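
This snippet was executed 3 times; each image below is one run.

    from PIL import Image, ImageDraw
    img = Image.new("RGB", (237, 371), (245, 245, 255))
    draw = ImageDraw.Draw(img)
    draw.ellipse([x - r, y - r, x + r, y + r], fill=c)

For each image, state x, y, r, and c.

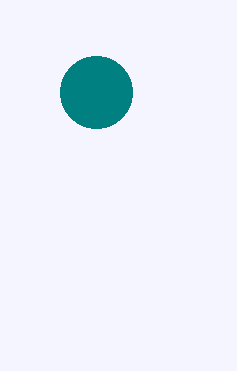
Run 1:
x = 96, y = 92, r = 36, c = 'teal'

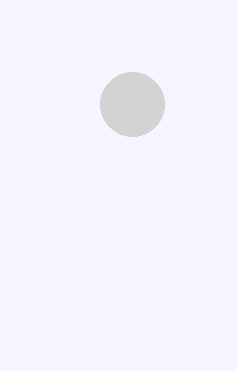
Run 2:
x = 132
y = 104
r = 32
c = 'lightgray'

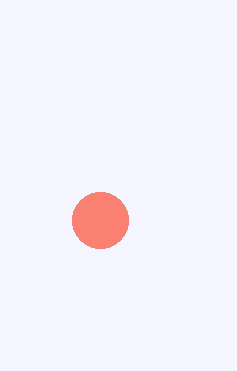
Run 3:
x = 100
y = 220
r = 28
c = 'salmon'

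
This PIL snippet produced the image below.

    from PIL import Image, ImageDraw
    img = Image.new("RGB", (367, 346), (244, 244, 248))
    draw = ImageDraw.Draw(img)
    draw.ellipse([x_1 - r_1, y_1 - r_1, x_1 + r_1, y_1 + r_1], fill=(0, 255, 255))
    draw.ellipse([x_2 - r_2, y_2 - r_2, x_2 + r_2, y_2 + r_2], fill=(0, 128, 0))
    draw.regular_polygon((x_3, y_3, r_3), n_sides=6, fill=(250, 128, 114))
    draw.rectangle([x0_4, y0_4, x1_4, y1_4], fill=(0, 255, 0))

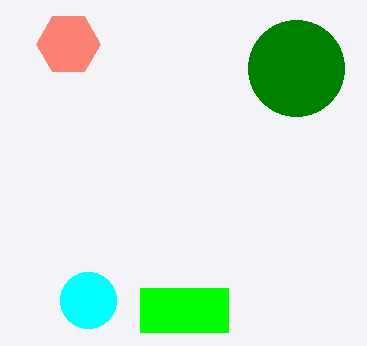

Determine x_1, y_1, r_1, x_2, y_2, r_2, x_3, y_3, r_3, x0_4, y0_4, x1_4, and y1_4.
x_1 = 88
y_1 = 300
r_1 = 28
x_2 = 296
y_2 = 68
r_2 = 48
x_3 = 68
y_3 = 44
r_3 = 32
x0_4 = 140
y0_4 = 288
x1_4 = 228
y1_4 = 332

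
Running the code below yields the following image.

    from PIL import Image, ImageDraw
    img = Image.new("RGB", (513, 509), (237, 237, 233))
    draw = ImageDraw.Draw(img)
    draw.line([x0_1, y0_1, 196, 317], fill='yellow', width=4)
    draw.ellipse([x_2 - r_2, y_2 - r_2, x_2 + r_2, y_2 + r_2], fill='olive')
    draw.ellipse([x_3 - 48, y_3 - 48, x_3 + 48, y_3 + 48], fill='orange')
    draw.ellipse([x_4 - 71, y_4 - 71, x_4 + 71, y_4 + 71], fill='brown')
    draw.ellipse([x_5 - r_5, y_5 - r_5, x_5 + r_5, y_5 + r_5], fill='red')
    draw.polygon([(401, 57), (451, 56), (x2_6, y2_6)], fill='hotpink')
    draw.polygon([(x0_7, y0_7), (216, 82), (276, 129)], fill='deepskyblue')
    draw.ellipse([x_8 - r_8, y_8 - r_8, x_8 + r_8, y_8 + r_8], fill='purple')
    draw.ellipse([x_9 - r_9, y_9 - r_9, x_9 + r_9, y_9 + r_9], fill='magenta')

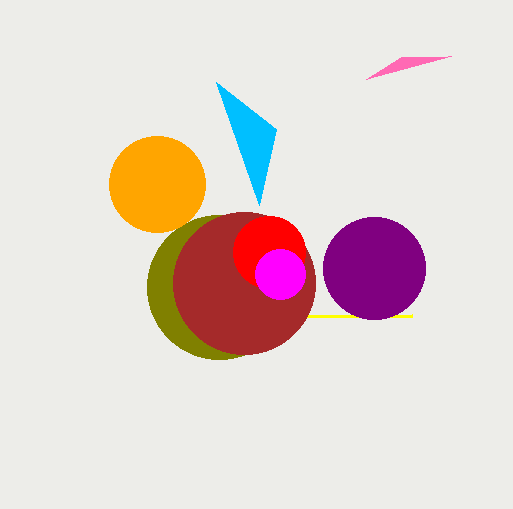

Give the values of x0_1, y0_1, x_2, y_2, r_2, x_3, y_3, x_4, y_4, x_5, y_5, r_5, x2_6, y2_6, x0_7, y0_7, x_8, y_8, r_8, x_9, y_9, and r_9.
x0_1 = 412, y0_1 = 316, x_2 = 219, y_2 = 287, r_2 = 72, x_3 = 157, y_3 = 184, x_4 = 244, y_4 = 283, x_5 = 269, y_5 = 252, r_5 = 36, x2_6 = 366, y2_6 = 79, x0_7 = 259, y0_7 = 205, x_8 = 374, y_8 = 268, r_8 = 51, x_9 = 280, y_9 = 274, r_9 = 25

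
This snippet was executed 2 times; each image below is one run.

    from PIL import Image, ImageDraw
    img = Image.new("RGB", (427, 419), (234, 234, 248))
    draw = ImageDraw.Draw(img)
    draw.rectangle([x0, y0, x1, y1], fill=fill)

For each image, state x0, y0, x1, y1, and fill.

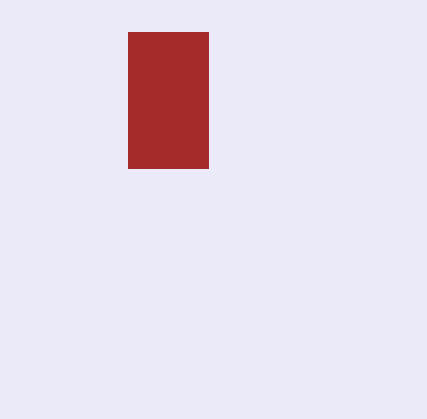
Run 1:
x0 = 128; y0 = 32; x1 = 208; y1 = 168; fill = 'brown'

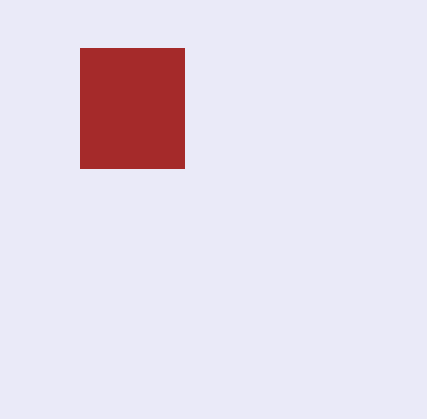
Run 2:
x0 = 80
y0 = 48
x1 = 184
y1 = 168
fill = 'brown'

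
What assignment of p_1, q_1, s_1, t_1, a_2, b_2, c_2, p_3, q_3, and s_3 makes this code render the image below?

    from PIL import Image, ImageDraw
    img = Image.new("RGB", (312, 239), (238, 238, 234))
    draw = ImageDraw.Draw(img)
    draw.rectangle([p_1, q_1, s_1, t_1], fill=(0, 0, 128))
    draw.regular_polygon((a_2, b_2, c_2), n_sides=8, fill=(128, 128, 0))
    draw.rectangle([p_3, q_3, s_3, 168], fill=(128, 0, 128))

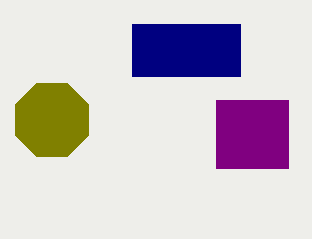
p_1 = 132
q_1 = 24
s_1 = 240
t_1 = 76
a_2 = 52
b_2 = 120
c_2 = 40
p_3 = 216
q_3 = 100
s_3 = 288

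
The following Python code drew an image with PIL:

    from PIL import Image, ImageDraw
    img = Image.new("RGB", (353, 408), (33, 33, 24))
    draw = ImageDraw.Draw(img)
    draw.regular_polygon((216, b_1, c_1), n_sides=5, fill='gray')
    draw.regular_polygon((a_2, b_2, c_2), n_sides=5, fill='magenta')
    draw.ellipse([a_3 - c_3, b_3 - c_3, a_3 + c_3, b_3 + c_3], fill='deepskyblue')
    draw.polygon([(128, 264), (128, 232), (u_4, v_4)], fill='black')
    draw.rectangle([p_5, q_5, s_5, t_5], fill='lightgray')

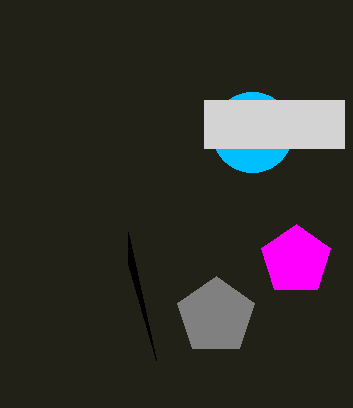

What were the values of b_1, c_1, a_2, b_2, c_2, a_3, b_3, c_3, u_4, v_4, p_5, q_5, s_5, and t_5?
b_1 = 316, c_1 = 40, a_2 = 296, b_2 = 260, c_2 = 36, a_3 = 252, b_3 = 132, c_3 = 40, u_4 = 156, v_4 = 360, p_5 = 204, q_5 = 100, s_5 = 344, t_5 = 148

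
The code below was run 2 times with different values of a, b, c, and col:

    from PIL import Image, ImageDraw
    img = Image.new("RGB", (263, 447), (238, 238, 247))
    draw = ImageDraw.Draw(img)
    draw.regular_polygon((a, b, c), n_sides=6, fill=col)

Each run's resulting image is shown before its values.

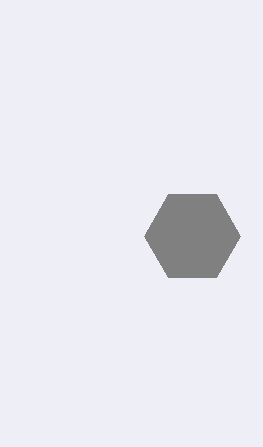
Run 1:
a = 192
b = 236
c = 48
col = 'gray'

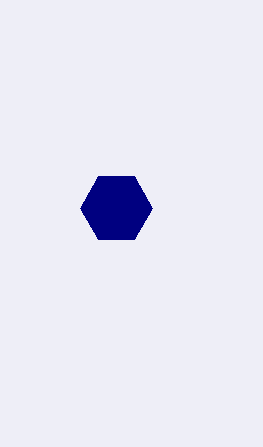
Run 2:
a = 116, b = 208, c = 36, col = 'navy'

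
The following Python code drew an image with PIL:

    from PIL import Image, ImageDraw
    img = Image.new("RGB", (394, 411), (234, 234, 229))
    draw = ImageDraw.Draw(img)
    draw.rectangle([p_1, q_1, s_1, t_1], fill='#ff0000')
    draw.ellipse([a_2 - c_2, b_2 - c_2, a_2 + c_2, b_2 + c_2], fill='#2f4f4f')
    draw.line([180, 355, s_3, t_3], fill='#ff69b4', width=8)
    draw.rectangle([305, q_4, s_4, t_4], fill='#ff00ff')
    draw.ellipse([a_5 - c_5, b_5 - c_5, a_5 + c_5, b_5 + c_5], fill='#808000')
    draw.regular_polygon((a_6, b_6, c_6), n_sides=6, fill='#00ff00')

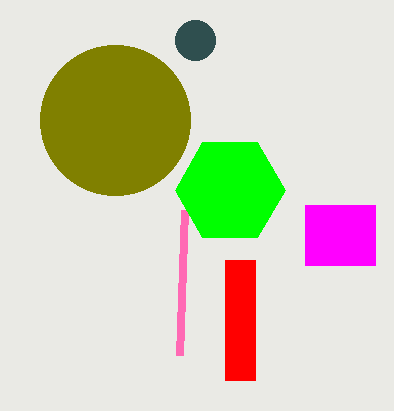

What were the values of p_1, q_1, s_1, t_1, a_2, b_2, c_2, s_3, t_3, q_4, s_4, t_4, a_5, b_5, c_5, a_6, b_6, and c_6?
p_1 = 225, q_1 = 260, s_1 = 255, t_1 = 380, a_2 = 195, b_2 = 40, c_2 = 20, s_3 = 185, t_3 = 210, q_4 = 205, s_4 = 375, t_4 = 265, a_5 = 115, b_5 = 120, c_5 = 75, a_6 = 230, b_6 = 190, c_6 = 55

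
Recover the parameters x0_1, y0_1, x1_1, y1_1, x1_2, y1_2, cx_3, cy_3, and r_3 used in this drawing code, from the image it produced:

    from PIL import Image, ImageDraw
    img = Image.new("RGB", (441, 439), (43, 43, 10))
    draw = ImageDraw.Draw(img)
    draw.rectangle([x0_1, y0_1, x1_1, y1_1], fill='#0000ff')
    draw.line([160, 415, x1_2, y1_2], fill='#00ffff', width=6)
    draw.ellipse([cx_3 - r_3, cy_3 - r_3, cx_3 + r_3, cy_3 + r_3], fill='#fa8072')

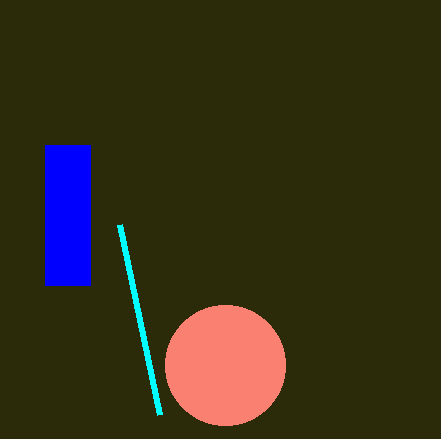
x0_1 = 45, y0_1 = 145, x1_1 = 90, y1_1 = 285, x1_2 = 120, y1_2 = 225, cx_3 = 225, cy_3 = 365, r_3 = 60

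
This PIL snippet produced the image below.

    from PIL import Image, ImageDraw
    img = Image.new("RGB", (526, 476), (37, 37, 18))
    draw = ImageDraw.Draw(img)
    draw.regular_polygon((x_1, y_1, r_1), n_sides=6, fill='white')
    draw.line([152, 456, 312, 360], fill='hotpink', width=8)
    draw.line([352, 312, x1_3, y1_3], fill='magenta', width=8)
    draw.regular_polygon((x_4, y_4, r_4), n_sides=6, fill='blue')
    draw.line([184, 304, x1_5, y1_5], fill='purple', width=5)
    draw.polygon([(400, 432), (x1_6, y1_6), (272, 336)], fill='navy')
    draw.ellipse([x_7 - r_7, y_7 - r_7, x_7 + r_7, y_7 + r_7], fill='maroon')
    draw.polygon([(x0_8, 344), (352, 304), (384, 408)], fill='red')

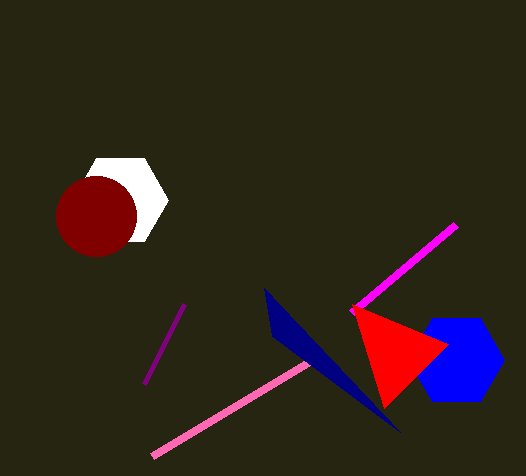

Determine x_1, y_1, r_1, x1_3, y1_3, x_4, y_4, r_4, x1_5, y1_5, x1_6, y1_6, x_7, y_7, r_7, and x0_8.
x_1 = 120
y_1 = 200
r_1 = 48
x1_3 = 456
y1_3 = 224
x_4 = 456
y_4 = 360
r_4 = 48
x1_5 = 144
y1_5 = 384
x1_6 = 264
y1_6 = 288
x_7 = 96
y_7 = 216
r_7 = 40
x0_8 = 448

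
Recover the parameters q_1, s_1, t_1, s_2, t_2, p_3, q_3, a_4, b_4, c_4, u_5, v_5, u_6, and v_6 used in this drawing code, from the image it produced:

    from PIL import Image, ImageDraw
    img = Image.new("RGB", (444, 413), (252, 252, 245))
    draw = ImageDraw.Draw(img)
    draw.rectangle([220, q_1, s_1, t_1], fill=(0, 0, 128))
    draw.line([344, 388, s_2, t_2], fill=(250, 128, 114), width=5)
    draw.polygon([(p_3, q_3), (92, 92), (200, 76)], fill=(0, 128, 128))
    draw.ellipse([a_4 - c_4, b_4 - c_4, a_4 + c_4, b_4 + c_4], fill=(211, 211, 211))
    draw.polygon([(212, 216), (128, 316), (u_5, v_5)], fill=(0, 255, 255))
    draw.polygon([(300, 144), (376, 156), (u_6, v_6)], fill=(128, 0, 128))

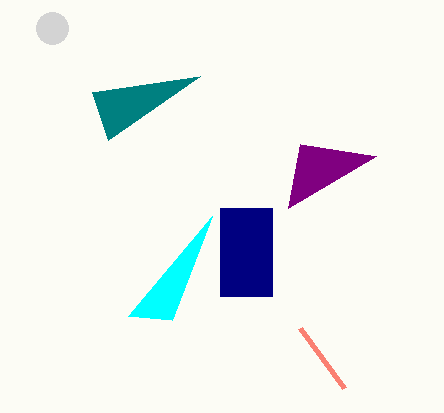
q_1 = 208; s_1 = 272; t_1 = 296; s_2 = 300; t_2 = 328; p_3 = 108; q_3 = 140; a_4 = 52; b_4 = 28; c_4 = 16; u_5 = 172; v_5 = 320; u_6 = 288; v_6 = 208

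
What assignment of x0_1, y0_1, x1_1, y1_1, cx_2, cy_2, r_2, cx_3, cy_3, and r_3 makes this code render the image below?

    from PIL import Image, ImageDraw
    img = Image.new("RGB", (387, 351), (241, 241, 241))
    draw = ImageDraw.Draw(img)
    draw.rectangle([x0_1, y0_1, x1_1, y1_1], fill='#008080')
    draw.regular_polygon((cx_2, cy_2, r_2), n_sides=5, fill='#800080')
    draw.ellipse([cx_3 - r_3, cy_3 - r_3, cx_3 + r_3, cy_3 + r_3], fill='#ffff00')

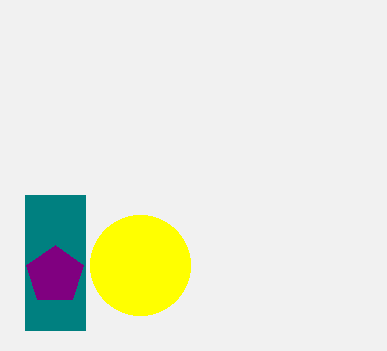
x0_1 = 25, y0_1 = 195, x1_1 = 85, y1_1 = 330, cx_2 = 55, cy_2 = 275, r_2 = 30, cx_3 = 140, cy_3 = 265, r_3 = 50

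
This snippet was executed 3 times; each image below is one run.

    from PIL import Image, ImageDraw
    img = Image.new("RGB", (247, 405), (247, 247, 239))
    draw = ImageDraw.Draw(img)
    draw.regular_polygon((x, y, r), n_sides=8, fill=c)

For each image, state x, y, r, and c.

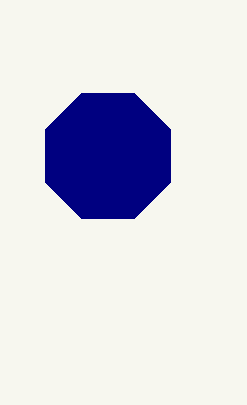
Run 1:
x = 108; y = 156; r = 68; c = 'navy'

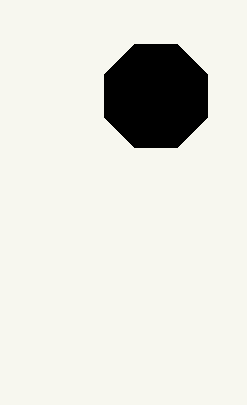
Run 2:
x = 156
y = 96
r = 56
c = 'black'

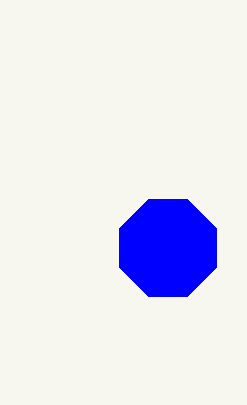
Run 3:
x = 168
y = 248
r = 52
c = 'blue'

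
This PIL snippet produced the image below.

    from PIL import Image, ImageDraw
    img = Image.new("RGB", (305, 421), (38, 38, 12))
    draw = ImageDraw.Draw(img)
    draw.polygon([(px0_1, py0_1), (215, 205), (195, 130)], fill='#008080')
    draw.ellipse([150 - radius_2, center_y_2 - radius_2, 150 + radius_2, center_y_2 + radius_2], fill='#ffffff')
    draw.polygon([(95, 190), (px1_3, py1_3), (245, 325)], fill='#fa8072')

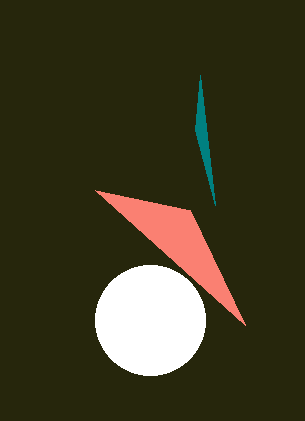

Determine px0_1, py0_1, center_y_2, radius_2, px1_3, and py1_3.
px0_1 = 200
py0_1 = 75
center_y_2 = 320
radius_2 = 55
px1_3 = 190
py1_3 = 210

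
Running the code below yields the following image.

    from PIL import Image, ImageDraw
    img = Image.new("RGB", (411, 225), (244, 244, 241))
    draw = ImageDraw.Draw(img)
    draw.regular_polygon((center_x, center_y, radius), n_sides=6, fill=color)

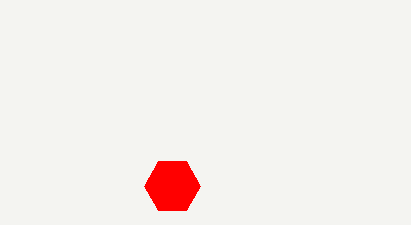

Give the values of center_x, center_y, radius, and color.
center_x = 172; center_y = 186; radius = 28; color = 'red'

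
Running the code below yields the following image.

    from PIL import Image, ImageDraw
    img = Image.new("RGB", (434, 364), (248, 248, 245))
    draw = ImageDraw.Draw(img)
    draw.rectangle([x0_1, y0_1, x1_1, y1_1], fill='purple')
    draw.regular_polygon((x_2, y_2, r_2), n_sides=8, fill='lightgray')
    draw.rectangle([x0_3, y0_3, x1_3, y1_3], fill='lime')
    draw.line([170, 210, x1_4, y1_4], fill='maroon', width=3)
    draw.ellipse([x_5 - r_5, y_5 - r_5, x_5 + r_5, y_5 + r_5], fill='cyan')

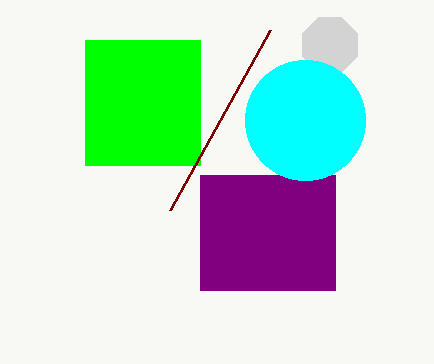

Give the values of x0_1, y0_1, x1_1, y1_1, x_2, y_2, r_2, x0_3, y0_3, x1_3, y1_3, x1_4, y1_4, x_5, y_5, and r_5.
x0_1 = 200, y0_1 = 175, x1_1 = 335, y1_1 = 290, x_2 = 330, y_2 = 45, r_2 = 30, x0_3 = 85, y0_3 = 40, x1_3 = 200, y1_3 = 165, x1_4 = 270, y1_4 = 30, x_5 = 305, y_5 = 120, r_5 = 60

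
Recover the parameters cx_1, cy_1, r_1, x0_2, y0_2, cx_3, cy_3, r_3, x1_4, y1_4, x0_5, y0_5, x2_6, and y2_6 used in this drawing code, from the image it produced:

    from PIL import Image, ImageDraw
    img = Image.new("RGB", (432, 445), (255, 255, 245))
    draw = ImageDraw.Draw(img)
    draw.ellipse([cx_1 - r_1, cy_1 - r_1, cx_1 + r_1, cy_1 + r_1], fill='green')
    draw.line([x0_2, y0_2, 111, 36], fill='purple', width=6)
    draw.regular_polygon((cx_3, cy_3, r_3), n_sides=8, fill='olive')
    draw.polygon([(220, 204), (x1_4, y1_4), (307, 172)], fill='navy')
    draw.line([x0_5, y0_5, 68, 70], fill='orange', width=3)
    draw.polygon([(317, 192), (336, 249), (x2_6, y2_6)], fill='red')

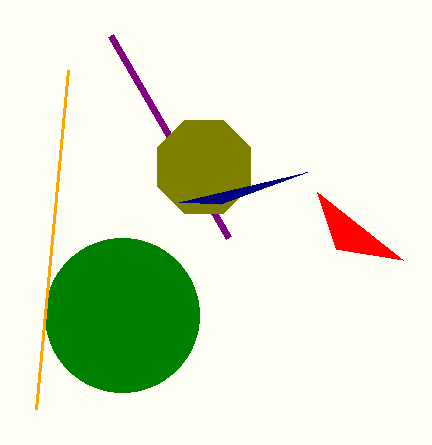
cx_1 = 122; cy_1 = 315; r_1 = 77; x0_2 = 229; y0_2 = 238; cx_3 = 204; cy_3 = 167; r_3 = 50; x1_4 = 179; y1_4 = 202; x0_5 = 36; y0_5 = 409; x2_6 = 403; y2_6 = 260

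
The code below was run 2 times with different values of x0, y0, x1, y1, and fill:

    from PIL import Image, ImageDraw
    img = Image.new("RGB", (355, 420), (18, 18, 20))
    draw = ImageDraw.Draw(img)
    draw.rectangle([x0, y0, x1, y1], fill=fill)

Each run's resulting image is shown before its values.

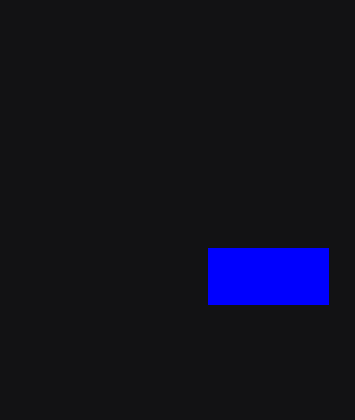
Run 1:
x0 = 208
y0 = 248
x1 = 328
y1 = 304
fill = 'blue'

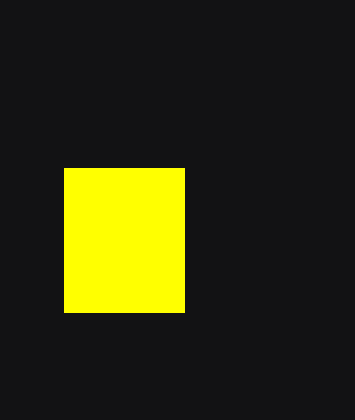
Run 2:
x0 = 64
y0 = 168
x1 = 184
y1 = 312
fill = 'yellow'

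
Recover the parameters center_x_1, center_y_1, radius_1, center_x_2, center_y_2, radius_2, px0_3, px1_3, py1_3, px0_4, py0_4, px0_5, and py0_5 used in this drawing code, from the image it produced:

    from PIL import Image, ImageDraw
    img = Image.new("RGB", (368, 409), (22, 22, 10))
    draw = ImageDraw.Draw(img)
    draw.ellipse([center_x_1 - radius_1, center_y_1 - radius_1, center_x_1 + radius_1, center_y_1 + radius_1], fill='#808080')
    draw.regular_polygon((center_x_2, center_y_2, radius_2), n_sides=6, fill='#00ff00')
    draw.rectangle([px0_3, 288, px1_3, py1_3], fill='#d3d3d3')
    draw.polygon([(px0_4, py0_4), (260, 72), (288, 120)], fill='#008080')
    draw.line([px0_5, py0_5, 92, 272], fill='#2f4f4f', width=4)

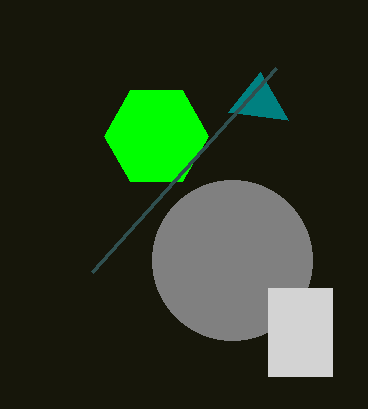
center_x_1 = 232, center_y_1 = 260, radius_1 = 80, center_x_2 = 156, center_y_2 = 136, radius_2 = 52, px0_3 = 268, px1_3 = 332, py1_3 = 376, px0_4 = 228, py0_4 = 112, px0_5 = 276, py0_5 = 68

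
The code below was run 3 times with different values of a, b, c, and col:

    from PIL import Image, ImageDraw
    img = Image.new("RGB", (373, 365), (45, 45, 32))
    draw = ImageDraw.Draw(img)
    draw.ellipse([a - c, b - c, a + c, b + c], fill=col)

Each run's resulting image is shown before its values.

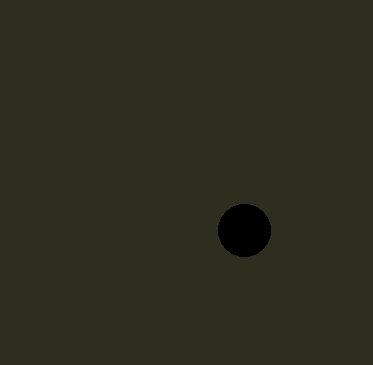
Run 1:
a = 244
b = 230
c = 26
col = 'black'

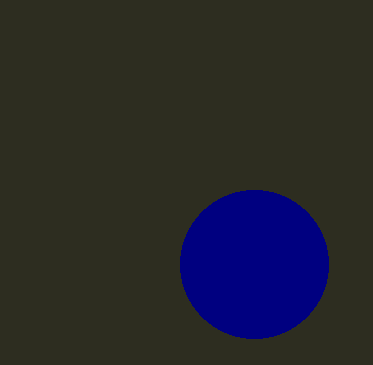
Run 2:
a = 254, b = 264, c = 74, col = 'navy'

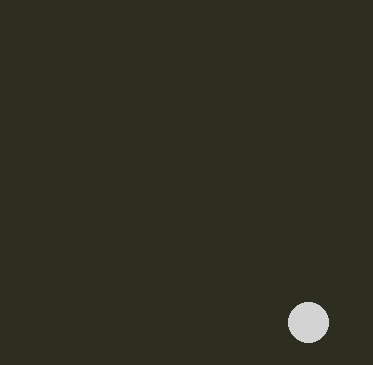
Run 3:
a = 308
b = 322
c = 20
col = 'lightgray'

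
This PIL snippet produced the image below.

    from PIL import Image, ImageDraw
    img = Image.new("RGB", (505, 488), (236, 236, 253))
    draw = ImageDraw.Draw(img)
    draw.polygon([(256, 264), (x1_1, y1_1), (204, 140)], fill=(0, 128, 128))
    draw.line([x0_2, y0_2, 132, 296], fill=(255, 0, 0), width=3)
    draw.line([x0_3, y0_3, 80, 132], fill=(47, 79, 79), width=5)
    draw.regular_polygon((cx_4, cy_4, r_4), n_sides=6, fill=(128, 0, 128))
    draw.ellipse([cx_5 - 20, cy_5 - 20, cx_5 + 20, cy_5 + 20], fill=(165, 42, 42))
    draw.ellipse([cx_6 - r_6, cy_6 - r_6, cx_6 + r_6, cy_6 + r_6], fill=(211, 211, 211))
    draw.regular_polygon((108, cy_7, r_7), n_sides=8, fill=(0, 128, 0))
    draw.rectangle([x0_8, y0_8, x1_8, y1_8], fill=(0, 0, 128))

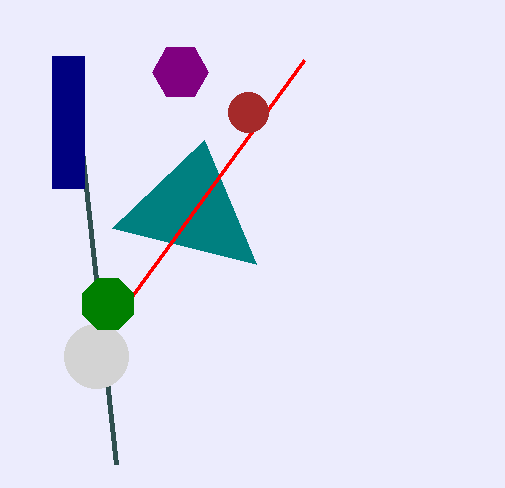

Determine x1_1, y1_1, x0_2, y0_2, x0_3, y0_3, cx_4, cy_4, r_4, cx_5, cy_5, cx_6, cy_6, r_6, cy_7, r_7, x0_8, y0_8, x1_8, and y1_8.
x1_1 = 112, y1_1 = 228, x0_2 = 304, y0_2 = 60, x0_3 = 116, y0_3 = 464, cx_4 = 180, cy_4 = 72, r_4 = 28, cx_5 = 248, cy_5 = 112, cx_6 = 96, cy_6 = 356, r_6 = 32, cy_7 = 304, r_7 = 28, x0_8 = 52, y0_8 = 56, x1_8 = 84, y1_8 = 188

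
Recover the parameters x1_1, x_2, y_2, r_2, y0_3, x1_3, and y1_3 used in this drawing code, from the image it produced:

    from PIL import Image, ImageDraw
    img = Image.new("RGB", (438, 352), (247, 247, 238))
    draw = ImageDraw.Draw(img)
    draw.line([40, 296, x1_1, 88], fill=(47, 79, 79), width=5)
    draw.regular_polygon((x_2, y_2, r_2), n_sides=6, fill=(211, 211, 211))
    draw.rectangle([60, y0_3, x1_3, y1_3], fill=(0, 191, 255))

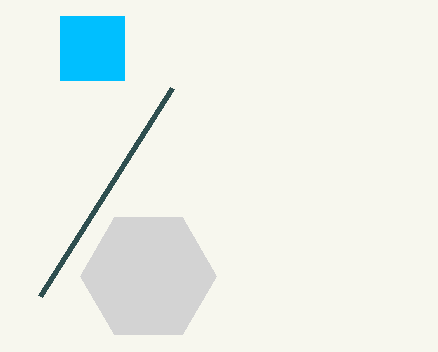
x1_1 = 172; x_2 = 148; y_2 = 276; r_2 = 68; y0_3 = 16; x1_3 = 124; y1_3 = 80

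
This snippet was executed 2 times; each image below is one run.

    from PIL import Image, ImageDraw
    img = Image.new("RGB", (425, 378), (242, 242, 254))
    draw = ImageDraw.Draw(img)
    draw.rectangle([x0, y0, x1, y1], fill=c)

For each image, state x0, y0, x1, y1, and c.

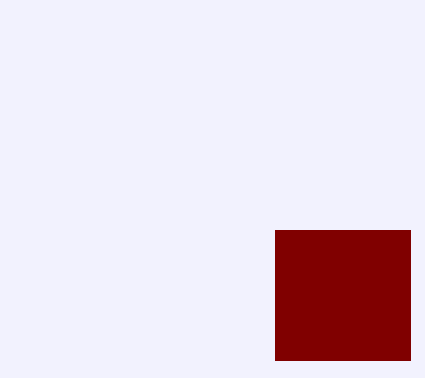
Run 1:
x0 = 275
y0 = 230
x1 = 410
y1 = 360
c = 'maroon'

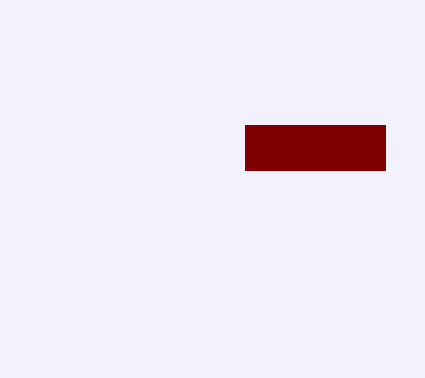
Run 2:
x0 = 245; y0 = 125; x1 = 385; y1 = 170; c = 'maroon'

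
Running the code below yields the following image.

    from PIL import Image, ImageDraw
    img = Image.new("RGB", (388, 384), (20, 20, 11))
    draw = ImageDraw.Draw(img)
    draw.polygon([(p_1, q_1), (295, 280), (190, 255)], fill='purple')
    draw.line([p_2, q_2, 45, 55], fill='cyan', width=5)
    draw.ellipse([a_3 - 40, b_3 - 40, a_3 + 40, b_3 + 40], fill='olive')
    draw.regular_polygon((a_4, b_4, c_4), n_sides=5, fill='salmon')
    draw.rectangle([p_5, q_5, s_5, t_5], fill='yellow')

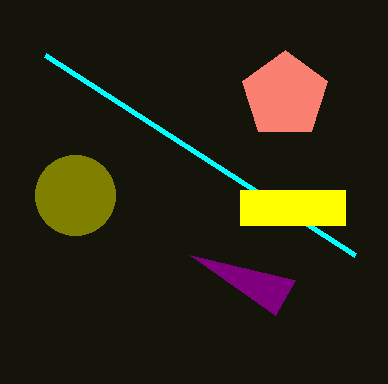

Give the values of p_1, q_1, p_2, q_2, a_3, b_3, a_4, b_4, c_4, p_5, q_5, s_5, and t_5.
p_1 = 275; q_1 = 315; p_2 = 355; q_2 = 255; a_3 = 75; b_3 = 195; a_4 = 285; b_4 = 95; c_4 = 45; p_5 = 240; q_5 = 190; s_5 = 345; t_5 = 225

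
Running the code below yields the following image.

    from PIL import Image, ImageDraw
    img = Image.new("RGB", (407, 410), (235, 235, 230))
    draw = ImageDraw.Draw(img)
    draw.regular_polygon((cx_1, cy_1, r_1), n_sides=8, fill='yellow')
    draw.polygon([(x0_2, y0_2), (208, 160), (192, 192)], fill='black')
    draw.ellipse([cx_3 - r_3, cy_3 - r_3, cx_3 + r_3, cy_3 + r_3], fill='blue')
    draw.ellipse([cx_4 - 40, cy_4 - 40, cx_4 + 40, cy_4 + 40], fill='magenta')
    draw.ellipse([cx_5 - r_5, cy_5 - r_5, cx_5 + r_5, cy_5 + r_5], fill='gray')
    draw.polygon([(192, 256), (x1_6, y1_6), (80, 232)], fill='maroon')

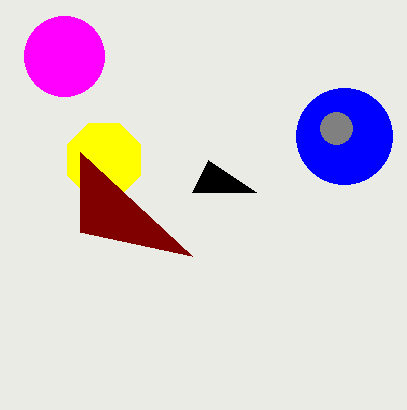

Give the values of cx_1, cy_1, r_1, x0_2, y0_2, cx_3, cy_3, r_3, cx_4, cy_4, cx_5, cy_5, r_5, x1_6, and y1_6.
cx_1 = 104, cy_1 = 160, r_1 = 40, x0_2 = 256, y0_2 = 192, cx_3 = 344, cy_3 = 136, r_3 = 48, cx_4 = 64, cy_4 = 56, cx_5 = 336, cy_5 = 128, r_5 = 16, x1_6 = 80, y1_6 = 152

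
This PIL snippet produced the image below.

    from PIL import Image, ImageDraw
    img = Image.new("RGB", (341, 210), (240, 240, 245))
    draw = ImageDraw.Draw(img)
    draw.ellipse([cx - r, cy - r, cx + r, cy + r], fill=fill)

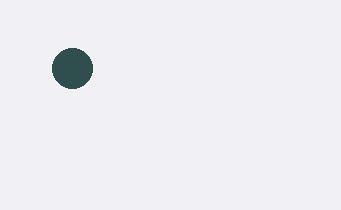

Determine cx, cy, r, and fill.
cx = 72
cy = 68
r = 20
fill = 'darkslategray'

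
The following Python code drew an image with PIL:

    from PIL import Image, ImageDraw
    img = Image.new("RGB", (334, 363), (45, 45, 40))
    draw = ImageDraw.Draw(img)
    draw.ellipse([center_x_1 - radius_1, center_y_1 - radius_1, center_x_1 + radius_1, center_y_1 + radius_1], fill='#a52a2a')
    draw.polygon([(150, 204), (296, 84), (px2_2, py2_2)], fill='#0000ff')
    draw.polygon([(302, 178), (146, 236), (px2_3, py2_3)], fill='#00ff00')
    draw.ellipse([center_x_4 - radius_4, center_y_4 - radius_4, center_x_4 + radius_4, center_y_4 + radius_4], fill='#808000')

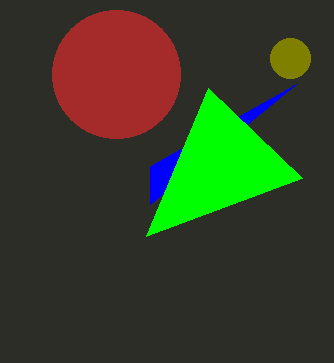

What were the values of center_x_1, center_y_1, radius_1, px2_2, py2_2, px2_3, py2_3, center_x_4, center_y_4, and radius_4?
center_x_1 = 116
center_y_1 = 74
radius_1 = 64
px2_2 = 150
py2_2 = 166
px2_3 = 208
py2_3 = 88
center_x_4 = 290
center_y_4 = 58
radius_4 = 20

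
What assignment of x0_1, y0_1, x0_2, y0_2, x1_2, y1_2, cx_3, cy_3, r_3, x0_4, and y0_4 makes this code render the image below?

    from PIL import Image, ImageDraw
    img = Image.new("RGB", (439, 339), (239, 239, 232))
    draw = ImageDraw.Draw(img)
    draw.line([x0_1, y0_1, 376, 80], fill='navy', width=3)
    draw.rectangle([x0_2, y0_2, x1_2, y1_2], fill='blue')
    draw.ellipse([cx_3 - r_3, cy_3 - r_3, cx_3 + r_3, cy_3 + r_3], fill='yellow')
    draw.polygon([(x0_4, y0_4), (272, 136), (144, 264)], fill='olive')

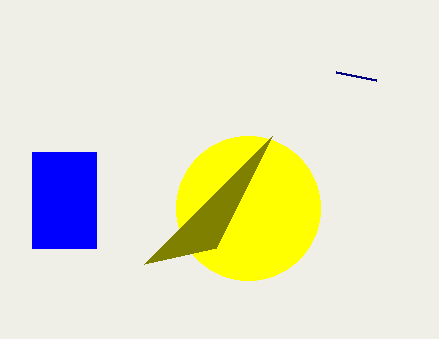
x0_1 = 336, y0_1 = 72, x0_2 = 32, y0_2 = 152, x1_2 = 96, y1_2 = 248, cx_3 = 248, cy_3 = 208, r_3 = 72, x0_4 = 216, y0_4 = 248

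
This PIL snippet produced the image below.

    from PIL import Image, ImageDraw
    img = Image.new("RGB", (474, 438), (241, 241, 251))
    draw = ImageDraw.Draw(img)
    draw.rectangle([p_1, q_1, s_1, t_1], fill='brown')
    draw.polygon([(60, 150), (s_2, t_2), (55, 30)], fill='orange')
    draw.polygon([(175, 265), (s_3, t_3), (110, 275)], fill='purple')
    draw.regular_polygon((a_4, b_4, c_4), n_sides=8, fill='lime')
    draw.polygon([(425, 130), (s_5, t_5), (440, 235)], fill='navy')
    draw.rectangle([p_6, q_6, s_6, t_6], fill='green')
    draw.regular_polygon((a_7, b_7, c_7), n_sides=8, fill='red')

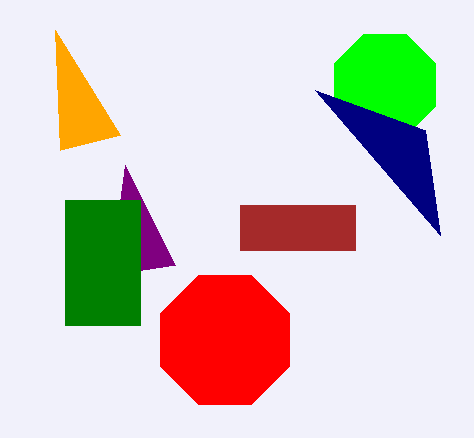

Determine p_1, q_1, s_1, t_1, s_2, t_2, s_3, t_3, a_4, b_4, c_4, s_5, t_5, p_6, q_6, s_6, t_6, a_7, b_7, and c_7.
p_1 = 240; q_1 = 205; s_1 = 355; t_1 = 250; s_2 = 120; t_2 = 135; s_3 = 125; t_3 = 165; a_4 = 385; b_4 = 85; c_4 = 55; s_5 = 315; t_5 = 90; p_6 = 65; q_6 = 200; s_6 = 140; t_6 = 325; a_7 = 225; b_7 = 340; c_7 = 70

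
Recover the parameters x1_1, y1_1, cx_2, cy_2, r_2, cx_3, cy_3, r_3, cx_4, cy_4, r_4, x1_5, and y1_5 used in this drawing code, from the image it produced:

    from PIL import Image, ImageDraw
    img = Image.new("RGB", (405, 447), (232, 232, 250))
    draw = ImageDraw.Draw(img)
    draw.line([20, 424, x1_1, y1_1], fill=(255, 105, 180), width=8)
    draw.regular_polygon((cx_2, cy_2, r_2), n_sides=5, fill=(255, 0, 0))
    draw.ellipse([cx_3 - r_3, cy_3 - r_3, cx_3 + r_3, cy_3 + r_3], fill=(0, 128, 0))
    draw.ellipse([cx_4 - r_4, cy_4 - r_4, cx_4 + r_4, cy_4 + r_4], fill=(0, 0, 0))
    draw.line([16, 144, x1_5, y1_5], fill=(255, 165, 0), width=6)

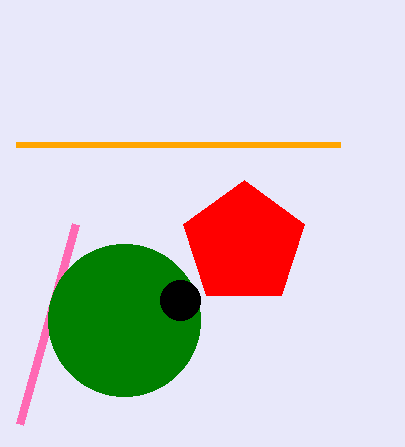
x1_1 = 76; y1_1 = 224; cx_2 = 244; cy_2 = 244; r_2 = 64; cx_3 = 124; cy_3 = 320; r_3 = 76; cx_4 = 180; cy_4 = 300; r_4 = 20; x1_5 = 340; y1_5 = 144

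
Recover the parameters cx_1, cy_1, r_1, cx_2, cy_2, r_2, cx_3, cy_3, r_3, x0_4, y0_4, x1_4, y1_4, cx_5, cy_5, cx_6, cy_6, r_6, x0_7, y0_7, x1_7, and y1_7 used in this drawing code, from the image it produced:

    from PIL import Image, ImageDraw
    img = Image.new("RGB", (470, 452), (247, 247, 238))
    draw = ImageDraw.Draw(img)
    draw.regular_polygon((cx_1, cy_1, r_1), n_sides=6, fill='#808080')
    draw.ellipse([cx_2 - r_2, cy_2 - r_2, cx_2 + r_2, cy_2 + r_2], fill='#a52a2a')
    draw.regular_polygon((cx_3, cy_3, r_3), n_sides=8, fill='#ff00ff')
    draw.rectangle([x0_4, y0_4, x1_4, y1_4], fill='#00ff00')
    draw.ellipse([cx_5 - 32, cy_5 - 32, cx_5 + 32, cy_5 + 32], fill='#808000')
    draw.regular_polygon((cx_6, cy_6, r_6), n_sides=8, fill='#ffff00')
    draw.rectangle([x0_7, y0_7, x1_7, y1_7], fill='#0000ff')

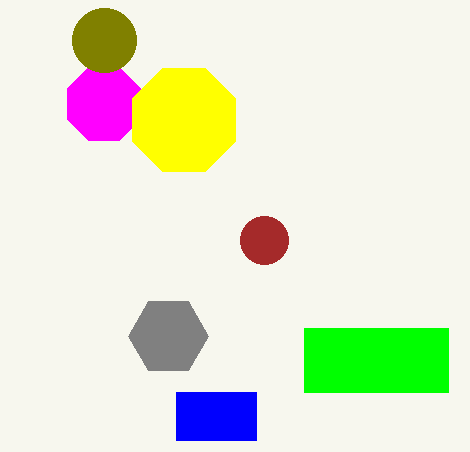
cx_1 = 168, cy_1 = 336, r_1 = 40, cx_2 = 264, cy_2 = 240, r_2 = 24, cx_3 = 104, cy_3 = 104, r_3 = 40, x0_4 = 304, y0_4 = 328, x1_4 = 448, y1_4 = 392, cx_5 = 104, cy_5 = 40, cx_6 = 184, cy_6 = 120, r_6 = 56, x0_7 = 176, y0_7 = 392, x1_7 = 256, y1_7 = 440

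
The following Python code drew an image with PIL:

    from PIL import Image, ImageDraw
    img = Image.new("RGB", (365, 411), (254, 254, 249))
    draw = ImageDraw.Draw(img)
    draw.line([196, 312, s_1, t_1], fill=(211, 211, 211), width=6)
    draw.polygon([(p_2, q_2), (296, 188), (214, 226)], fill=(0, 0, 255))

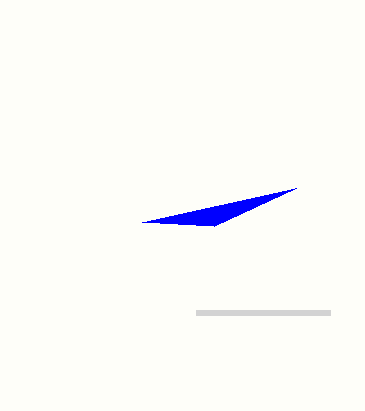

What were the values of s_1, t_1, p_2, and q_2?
s_1 = 330; t_1 = 312; p_2 = 142; q_2 = 222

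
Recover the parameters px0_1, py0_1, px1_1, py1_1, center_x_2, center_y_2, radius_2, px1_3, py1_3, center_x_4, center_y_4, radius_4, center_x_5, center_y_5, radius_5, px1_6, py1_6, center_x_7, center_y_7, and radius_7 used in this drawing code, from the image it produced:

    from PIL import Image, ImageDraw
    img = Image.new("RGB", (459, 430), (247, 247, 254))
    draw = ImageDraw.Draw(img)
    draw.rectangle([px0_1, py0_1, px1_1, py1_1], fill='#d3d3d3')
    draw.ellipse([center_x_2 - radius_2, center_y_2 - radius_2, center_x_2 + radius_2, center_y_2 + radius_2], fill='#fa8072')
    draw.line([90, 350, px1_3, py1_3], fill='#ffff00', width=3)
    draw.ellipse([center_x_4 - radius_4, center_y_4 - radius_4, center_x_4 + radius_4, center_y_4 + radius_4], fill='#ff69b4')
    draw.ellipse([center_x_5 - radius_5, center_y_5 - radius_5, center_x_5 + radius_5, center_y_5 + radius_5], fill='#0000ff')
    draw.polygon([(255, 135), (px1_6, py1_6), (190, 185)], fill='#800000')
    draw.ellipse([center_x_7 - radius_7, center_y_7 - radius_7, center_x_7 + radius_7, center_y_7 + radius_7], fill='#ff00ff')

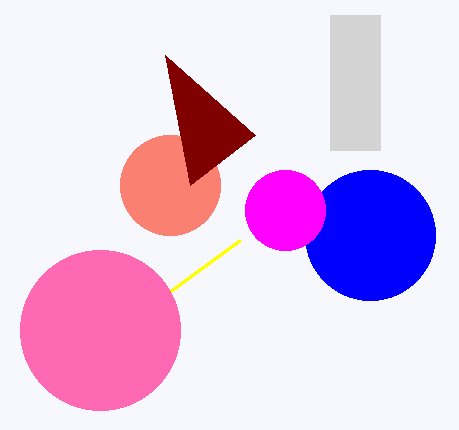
px0_1 = 330, py0_1 = 15, px1_1 = 380, py1_1 = 150, center_x_2 = 170, center_y_2 = 185, radius_2 = 50, px1_3 = 240, py1_3 = 240, center_x_4 = 100, center_y_4 = 330, radius_4 = 80, center_x_5 = 370, center_y_5 = 235, radius_5 = 65, px1_6 = 165, py1_6 = 55, center_x_7 = 285, center_y_7 = 210, radius_7 = 40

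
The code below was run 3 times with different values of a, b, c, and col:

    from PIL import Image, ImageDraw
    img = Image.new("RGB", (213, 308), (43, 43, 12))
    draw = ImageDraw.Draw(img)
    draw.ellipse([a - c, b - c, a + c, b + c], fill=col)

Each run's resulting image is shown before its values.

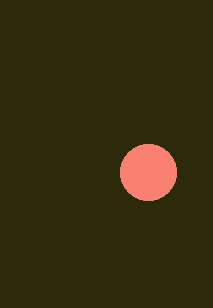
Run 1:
a = 148
b = 172
c = 28
col = 'salmon'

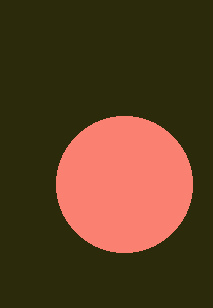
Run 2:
a = 124, b = 184, c = 68, col = 'salmon'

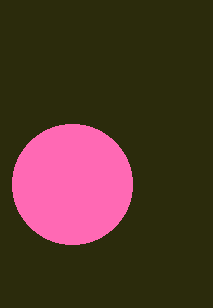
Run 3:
a = 72; b = 184; c = 60; col = 'hotpink'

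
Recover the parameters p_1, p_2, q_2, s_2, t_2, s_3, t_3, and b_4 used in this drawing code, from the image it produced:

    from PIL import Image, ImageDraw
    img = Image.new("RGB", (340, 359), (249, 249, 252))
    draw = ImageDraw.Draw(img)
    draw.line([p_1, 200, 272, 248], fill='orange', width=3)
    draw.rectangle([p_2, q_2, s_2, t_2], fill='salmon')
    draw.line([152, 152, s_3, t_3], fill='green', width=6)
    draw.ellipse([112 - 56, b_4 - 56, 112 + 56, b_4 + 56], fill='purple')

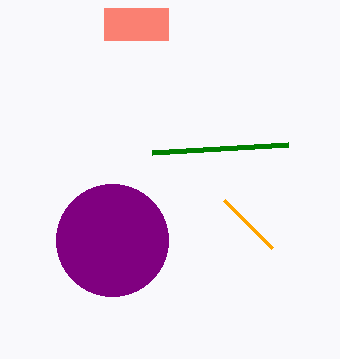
p_1 = 224, p_2 = 104, q_2 = 8, s_2 = 168, t_2 = 40, s_3 = 288, t_3 = 144, b_4 = 240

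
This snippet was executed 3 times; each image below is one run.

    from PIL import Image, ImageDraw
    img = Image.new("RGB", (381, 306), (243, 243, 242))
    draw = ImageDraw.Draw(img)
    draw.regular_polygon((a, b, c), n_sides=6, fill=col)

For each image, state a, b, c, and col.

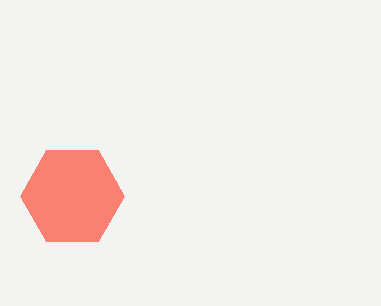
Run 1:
a = 72
b = 196
c = 52
col = 'salmon'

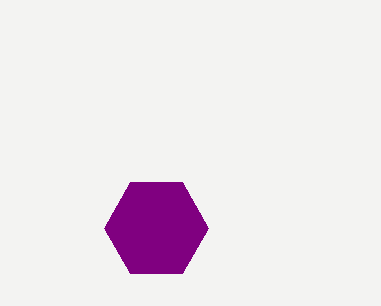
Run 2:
a = 156
b = 228
c = 52
col = 'purple'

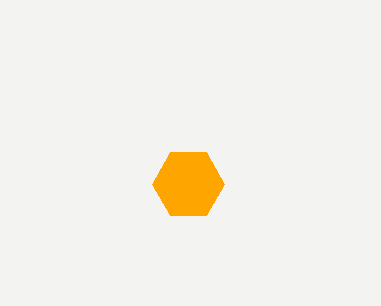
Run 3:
a = 188; b = 184; c = 36; col = 'orange'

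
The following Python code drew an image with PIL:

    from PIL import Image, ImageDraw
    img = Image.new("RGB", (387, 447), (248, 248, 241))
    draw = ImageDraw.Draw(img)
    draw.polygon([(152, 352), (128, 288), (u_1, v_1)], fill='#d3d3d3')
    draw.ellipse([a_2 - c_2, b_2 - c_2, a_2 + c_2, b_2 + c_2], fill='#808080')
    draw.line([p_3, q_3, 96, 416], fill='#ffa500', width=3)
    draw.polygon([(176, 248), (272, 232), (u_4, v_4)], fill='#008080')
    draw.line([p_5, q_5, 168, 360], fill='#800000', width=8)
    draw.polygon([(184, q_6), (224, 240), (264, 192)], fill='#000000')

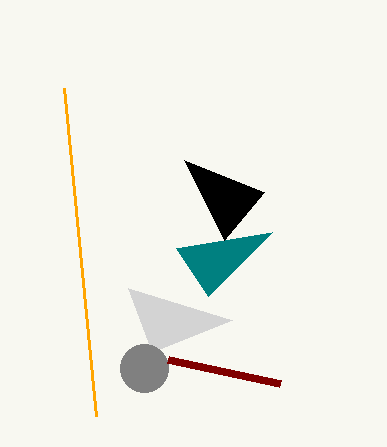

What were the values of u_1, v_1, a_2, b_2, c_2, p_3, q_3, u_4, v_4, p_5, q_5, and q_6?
u_1 = 232; v_1 = 320; a_2 = 144; b_2 = 368; c_2 = 24; p_3 = 64; q_3 = 88; u_4 = 208; v_4 = 296; p_5 = 280; q_5 = 384; q_6 = 160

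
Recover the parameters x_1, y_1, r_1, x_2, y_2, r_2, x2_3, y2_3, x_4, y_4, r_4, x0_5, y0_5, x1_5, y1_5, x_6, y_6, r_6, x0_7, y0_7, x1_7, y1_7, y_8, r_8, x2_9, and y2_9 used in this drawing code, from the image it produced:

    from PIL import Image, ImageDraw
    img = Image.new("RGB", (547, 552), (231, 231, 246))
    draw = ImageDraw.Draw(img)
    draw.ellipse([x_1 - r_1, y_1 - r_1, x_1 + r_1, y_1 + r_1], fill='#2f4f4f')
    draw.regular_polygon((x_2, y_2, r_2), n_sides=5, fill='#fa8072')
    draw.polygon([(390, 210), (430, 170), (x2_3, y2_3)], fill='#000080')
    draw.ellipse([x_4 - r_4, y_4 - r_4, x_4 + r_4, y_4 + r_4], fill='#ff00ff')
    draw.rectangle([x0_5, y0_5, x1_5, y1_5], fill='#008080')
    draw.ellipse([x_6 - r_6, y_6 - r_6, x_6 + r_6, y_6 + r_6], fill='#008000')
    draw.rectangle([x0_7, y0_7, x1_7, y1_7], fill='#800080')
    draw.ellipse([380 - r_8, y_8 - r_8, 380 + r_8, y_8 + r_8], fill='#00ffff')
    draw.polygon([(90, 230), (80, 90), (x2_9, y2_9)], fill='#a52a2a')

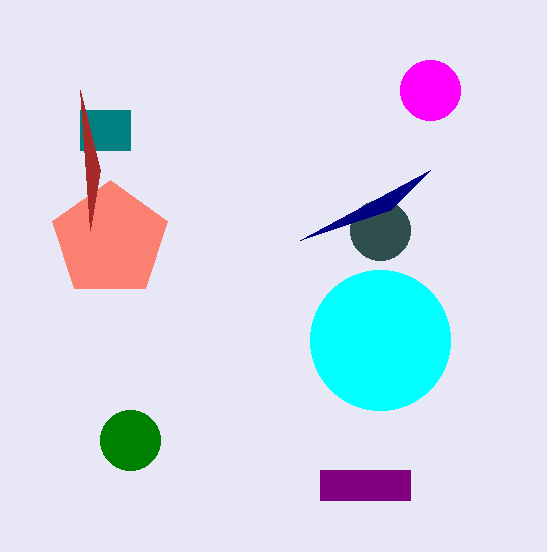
x_1 = 380, y_1 = 230, r_1 = 30, x_2 = 110, y_2 = 240, r_2 = 60, x2_3 = 300, y2_3 = 240, x_4 = 430, y_4 = 90, r_4 = 30, x0_5 = 80, y0_5 = 110, x1_5 = 130, y1_5 = 150, x_6 = 130, y_6 = 440, r_6 = 30, x0_7 = 320, y0_7 = 470, x1_7 = 410, y1_7 = 500, y_8 = 340, r_8 = 70, x2_9 = 100, y2_9 = 170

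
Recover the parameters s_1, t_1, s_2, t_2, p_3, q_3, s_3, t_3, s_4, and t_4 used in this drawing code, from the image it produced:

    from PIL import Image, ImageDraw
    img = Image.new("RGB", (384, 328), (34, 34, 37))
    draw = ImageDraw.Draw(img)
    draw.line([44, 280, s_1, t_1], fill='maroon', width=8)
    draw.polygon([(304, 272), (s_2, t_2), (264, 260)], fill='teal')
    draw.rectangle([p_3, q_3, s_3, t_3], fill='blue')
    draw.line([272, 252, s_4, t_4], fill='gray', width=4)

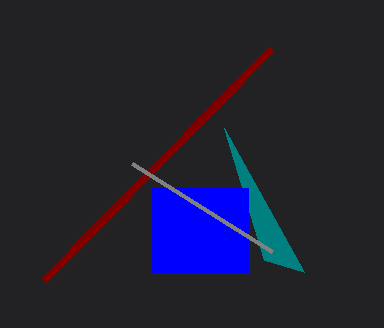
s_1 = 272, t_1 = 48, s_2 = 224, t_2 = 128, p_3 = 152, q_3 = 188, s_3 = 248, t_3 = 272, s_4 = 132, t_4 = 164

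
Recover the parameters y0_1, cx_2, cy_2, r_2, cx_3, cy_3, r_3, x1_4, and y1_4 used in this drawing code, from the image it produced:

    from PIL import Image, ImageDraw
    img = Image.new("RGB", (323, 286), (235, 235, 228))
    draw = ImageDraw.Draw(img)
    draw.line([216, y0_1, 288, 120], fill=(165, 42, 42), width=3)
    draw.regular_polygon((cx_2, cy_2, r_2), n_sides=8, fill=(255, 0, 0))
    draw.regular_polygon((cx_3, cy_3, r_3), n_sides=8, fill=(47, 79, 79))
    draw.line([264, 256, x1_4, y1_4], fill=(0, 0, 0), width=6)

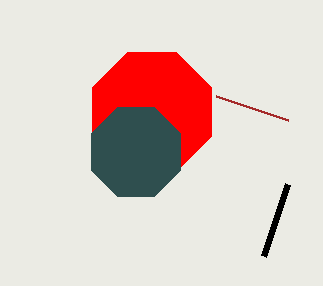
y0_1 = 96; cx_2 = 152; cy_2 = 112; r_2 = 64; cx_3 = 136; cy_3 = 152; r_3 = 48; x1_4 = 288; y1_4 = 184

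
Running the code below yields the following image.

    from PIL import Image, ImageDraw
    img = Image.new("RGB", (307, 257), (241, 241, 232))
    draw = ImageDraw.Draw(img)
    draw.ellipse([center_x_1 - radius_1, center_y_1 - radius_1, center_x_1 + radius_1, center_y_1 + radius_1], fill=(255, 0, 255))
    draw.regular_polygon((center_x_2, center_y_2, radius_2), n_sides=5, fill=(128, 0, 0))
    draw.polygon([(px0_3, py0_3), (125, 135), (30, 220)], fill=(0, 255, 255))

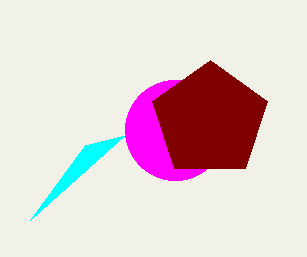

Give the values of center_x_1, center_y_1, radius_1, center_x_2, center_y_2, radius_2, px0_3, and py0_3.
center_x_1 = 175
center_y_1 = 130
radius_1 = 50
center_x_2 = 210
center_y_2 = 120
radius_2 = 60
px0_3 = 85
py0_3 = 145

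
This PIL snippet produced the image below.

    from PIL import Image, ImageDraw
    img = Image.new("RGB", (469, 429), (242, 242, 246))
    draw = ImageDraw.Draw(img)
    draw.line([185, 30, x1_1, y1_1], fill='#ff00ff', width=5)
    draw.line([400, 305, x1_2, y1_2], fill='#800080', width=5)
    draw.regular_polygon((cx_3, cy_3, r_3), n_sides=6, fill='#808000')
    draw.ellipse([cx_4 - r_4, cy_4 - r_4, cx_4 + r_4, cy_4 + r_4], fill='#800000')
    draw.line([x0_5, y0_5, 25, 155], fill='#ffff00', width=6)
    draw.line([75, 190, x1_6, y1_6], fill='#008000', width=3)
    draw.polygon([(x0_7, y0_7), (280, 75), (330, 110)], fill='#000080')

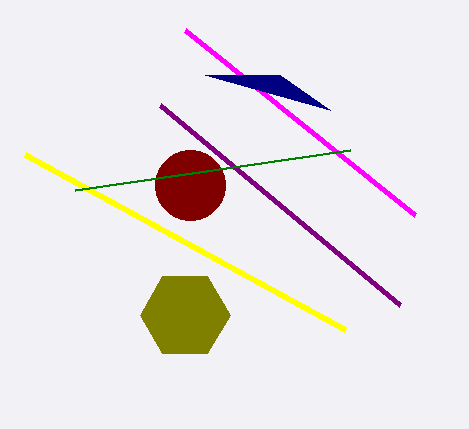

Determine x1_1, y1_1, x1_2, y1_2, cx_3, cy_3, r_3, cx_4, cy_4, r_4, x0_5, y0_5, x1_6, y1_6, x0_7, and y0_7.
x1_1 = 415; y1_1 = 215; x1_2 = 160; y1_2 = 105; cx_3 = 185; cy_3 = 315; r_3 = 45; cx_4 = 190; cy_4 = 185; r_4 = 35; x0_5 = 345; y0_5 = 330; x1_6 = 350; y1_6 = 150; x0_7 = 205; y0_7 = 75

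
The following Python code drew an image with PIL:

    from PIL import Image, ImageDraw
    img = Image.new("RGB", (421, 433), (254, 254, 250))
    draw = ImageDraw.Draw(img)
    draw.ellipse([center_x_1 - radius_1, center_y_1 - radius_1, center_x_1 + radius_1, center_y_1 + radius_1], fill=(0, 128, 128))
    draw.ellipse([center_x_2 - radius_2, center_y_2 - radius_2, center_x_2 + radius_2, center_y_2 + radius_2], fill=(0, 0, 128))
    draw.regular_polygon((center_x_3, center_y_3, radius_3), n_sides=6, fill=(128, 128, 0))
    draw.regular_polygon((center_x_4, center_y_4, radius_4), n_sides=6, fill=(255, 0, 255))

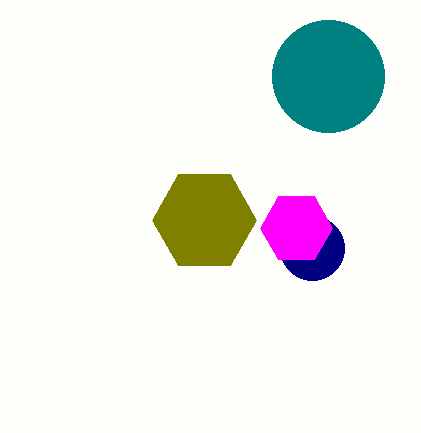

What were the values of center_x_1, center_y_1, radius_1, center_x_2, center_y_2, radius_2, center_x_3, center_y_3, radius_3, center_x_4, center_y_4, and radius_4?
center_x_1 = 328
center_y_1 = 76
radius_1 = 56
center_x_2 = 312
center_y_2 = 248
radius_2 = 32
center_x_3 = 204
center_y_3 = 220
radius_3 = 52
center_x_4 = 296
center_y_4 = 228
radius_4 = 36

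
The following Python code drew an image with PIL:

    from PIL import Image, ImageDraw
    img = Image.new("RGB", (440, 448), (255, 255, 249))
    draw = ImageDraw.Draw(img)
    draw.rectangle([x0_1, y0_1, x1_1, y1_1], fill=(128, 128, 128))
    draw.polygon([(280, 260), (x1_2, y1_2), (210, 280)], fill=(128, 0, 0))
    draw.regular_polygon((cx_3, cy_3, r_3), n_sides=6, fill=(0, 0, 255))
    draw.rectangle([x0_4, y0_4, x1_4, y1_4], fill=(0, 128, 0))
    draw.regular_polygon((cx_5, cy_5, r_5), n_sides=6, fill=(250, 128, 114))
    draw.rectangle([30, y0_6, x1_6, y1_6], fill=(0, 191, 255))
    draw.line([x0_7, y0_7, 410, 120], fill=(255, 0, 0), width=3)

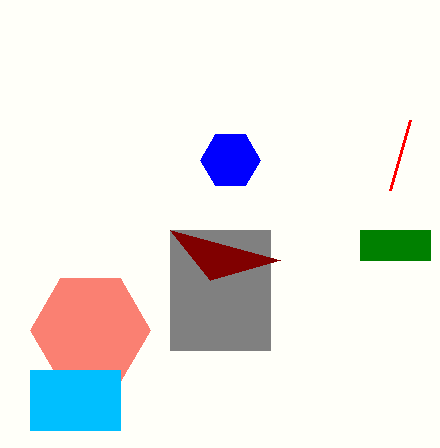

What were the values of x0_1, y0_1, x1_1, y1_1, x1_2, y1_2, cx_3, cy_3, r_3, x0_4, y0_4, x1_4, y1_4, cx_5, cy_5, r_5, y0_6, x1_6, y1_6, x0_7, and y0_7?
x0_1 = 170
y0_1 = 230
x1_1 = 270
y1_1 = 350
x1_2 = 170
y1_2 = 230
cx_3 = 230
cy_3 = 160
r_3 = 30
x0_4 = 360
y0_4 = 230
x1_4 = 430
y1_4 = 260
cx_5 = 90
cy_5 = 330
r_5 = 60
y0_6 = 370
x1_6 = 120
y1_6 = 430
x0_7 = 390
y0_7 = 190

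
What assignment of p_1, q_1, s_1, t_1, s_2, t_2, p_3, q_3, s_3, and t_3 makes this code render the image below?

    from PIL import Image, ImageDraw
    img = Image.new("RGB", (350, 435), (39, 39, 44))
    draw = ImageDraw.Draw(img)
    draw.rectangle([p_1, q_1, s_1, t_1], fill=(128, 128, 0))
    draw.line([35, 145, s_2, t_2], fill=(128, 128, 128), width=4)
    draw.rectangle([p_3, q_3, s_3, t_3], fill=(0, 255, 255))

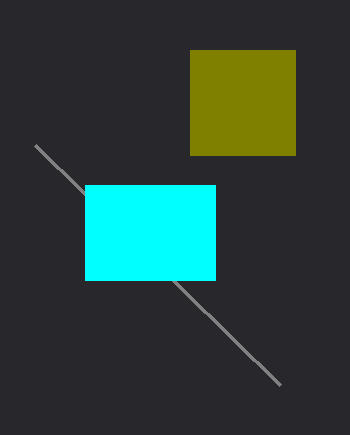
p_1 = 190; q_1 = 50; s_1 = 295; t_1 = 155; s_2 = 280; t_2 = 385; p_3 = 85; q_3 = 185; s_3 = 215; t_3 = 280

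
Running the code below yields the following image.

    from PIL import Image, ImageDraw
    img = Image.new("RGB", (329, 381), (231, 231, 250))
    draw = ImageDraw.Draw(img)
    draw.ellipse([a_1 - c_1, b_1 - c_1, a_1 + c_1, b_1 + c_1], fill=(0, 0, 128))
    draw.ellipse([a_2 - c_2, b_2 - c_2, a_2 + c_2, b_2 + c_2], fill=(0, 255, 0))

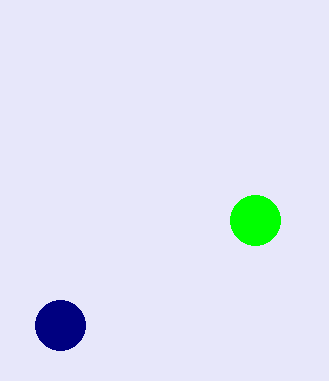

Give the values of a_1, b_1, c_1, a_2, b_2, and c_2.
a_1 = 60
b_1 = 325
c_1 = 25
a_2 = 255
b_2 = 220
c_2 = 25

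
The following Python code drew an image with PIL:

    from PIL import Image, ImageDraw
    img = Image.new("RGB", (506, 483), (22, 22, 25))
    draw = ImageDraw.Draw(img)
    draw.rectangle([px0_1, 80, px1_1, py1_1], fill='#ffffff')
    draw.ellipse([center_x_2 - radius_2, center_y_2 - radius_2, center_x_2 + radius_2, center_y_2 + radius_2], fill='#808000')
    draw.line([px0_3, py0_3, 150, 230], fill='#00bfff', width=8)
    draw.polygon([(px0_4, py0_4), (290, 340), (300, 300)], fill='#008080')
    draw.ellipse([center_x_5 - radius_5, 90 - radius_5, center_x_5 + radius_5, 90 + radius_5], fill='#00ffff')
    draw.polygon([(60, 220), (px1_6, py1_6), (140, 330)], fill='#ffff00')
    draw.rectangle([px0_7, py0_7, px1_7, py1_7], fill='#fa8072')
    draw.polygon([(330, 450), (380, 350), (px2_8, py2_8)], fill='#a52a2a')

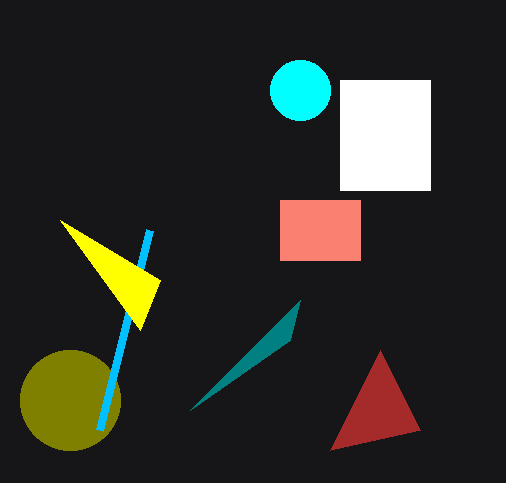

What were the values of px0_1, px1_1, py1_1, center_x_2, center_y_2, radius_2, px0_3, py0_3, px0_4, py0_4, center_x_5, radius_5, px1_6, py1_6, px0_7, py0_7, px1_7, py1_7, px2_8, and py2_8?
px0_1 = 340
px1_1 = 430
py1_1 = 190
center_x_2 = 70
center_y_2 = 400
radius_2 = 50
px0_3 = 100
py0_3 = 430
px0_4 = 190
py0_4 = 410
center_x_5 = 300
radius_5 = 30
px1_6 = 160
py1_6 = 280
px0_7 = 280
py0_7 = 200
px1_7 = 360
py1_7 = 260
px2_8 = 420
py2_8 = 430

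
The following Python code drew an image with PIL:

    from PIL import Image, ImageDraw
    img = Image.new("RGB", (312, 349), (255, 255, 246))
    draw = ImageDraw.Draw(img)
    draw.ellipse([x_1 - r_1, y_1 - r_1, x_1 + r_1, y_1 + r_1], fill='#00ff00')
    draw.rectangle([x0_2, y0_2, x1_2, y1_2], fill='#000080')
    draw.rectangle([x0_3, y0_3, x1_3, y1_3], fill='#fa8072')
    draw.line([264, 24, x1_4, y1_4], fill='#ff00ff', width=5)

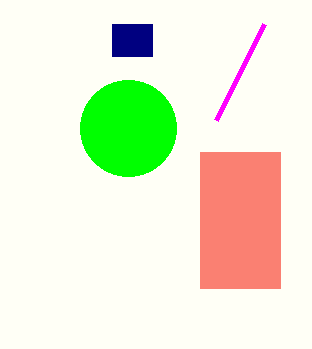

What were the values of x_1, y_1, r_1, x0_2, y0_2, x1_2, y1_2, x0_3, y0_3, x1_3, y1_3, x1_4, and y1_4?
x_1 = 128, y_1 = 128, r_1 = 48, x0_2 = 112, y0_2 = 24, x1_2 = 152, y1_2 = 56, x0_3 = 200, y0_3 = 152, x1_3 = 280, y1_3 = 288, x1_4 = 216, y1_4 = 120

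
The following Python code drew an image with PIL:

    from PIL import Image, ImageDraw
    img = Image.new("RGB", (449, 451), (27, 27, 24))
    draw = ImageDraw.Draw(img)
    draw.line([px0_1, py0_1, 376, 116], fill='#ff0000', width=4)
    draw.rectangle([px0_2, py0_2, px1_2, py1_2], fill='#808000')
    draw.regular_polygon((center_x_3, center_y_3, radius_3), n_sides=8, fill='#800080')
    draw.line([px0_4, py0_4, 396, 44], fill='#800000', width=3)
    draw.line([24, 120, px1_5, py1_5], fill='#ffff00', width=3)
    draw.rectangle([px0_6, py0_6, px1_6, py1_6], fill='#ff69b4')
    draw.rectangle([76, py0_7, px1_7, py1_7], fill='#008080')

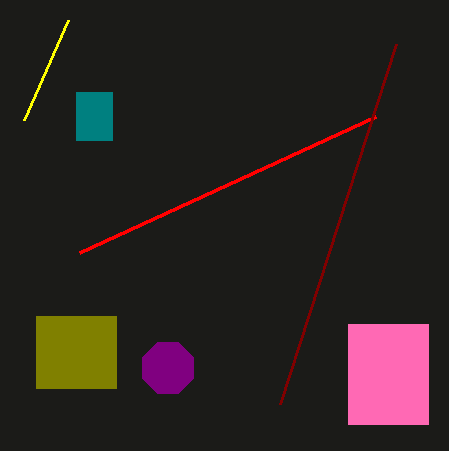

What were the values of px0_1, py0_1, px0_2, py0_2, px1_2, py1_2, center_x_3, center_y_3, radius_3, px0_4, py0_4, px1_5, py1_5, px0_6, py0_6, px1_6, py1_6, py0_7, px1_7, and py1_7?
px0_1 = 80; py0_1 = 252; px0_2 = 36; py0_2 = 316; px1_2 = 116; py1_2 = 388; center_x_3 = 168; center_y_3 = 368; radius_3 = 28; px0_4 = 280; py0_4 = 404; px1_5 = 68; py1_5 = 20; px0_6 = 348; py0_6 = 324; px1_6 = 428; py1_6 = 424; py0_7 = 92; px1_7 = 112; py1_7 = 140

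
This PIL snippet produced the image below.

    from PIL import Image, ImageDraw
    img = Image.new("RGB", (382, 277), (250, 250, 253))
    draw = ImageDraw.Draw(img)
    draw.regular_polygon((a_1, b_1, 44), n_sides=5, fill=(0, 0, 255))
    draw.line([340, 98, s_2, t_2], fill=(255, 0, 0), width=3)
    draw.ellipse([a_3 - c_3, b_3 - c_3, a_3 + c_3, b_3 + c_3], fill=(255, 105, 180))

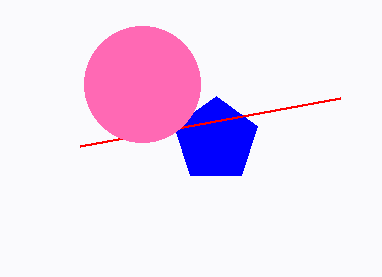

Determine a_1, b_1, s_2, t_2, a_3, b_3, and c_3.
a_1 = 216
b_1 = 140
s_2 = 80
t_2 = 146
a_3 = 142
b_3 = 84
c_3 = 58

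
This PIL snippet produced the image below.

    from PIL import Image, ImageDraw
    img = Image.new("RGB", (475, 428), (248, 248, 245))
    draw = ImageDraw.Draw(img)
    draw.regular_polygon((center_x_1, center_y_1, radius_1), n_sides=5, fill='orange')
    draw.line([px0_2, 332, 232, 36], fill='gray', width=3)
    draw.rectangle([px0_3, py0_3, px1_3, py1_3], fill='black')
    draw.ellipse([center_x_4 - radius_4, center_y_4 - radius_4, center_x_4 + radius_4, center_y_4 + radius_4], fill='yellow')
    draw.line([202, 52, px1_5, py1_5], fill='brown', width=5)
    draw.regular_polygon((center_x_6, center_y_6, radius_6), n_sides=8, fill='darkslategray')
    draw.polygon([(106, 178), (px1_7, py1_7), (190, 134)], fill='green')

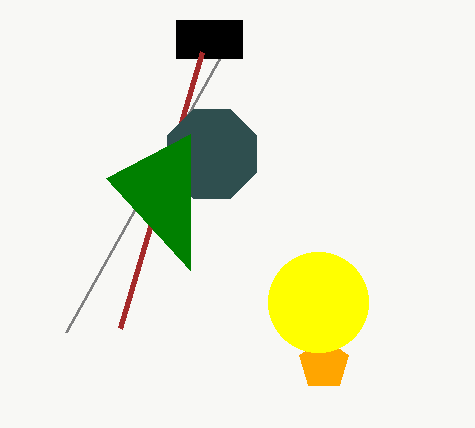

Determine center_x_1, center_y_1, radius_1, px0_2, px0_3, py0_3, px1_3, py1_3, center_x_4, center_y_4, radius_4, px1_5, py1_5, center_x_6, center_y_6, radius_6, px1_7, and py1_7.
center_x_1 = 324
center_y_1 = 364
radius_1 = 26
px0_2 = 66
px0_3 = 176
py0_3 = 20
px1_3 = 242
py1_3 = 58
center_x_4 = 318
center_y_4 = 302
radius_4 = 50
px1_5 = 120
py1_5 = 328
center_x_6 = 212
center_y_6 = 154
radius_6 = 48
px1_7 = 190
py1_7 = 270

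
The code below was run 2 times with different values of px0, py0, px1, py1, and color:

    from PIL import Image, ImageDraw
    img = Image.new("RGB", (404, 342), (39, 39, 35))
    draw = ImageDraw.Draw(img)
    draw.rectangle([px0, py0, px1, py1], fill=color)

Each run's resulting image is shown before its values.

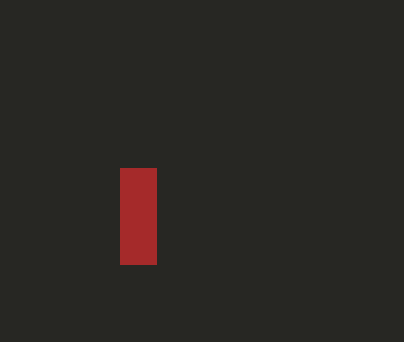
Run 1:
px0 = 120
py0 = 168
px1 = 156
py1 = 264
color = 'brown'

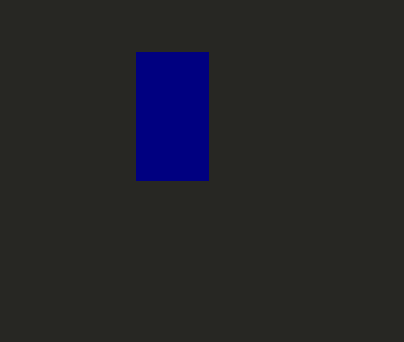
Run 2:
px0 = 136
py0 = 52
px1 = 208
py1 = 180
color = 'navy'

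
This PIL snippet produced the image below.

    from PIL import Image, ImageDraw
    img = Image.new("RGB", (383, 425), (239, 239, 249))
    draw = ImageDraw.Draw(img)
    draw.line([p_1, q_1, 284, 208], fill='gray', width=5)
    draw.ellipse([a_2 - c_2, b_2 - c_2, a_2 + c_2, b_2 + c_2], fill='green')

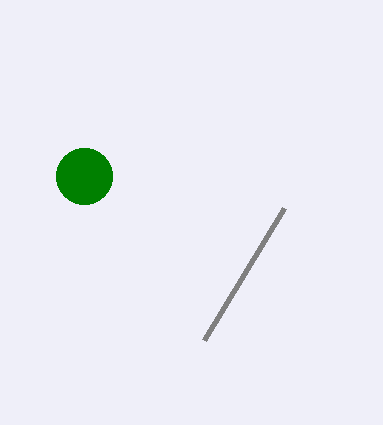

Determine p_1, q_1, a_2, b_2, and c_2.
p_1 = 204, q_1 = 340, a_2 = 84, b_2 = 176, c_2 = 28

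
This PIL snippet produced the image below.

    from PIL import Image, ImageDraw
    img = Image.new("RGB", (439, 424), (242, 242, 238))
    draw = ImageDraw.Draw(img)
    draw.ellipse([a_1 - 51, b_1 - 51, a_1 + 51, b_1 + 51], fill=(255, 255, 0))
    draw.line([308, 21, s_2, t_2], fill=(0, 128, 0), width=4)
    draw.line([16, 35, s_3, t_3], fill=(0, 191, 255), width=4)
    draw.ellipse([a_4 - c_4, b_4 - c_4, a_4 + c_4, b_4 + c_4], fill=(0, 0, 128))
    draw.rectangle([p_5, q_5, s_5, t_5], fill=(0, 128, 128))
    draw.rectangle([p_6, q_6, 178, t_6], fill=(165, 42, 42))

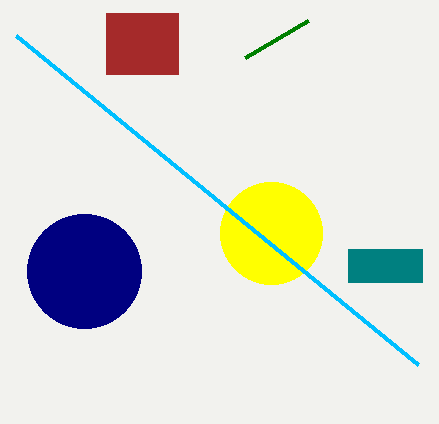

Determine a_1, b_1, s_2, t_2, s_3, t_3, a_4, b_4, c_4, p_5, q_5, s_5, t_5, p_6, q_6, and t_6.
a_1 = 271, b_1 = 233, s_2 = 245, t_2 = 58, s_3 = 418, t_3 = 364, a_4 = 84, b_4 = 271, c_4 = 57, p_5 = 348, q_5 = 249, s_5 = 422, t_5 = 282, p_6 = 106, q_6 = 13, t_6 = 74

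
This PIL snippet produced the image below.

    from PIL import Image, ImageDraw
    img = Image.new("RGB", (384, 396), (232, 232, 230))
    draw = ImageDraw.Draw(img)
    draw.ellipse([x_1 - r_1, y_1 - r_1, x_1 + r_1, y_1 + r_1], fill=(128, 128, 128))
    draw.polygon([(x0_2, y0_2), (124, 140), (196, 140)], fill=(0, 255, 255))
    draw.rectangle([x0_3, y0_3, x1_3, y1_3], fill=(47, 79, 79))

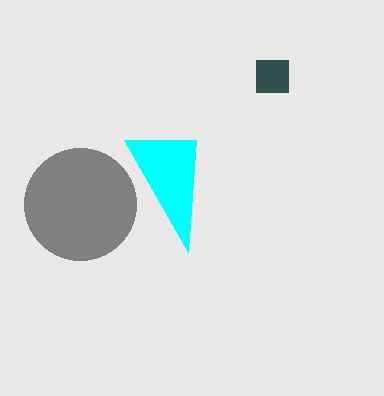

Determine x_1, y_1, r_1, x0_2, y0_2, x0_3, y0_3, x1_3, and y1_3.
x_1 = 80; y_1 = 204; r_1 = 56; x0_2 = 188; y0_2 = 252; x0_3 = 256; y0_3 = 60; x1_3 = 288; y1_3 = 92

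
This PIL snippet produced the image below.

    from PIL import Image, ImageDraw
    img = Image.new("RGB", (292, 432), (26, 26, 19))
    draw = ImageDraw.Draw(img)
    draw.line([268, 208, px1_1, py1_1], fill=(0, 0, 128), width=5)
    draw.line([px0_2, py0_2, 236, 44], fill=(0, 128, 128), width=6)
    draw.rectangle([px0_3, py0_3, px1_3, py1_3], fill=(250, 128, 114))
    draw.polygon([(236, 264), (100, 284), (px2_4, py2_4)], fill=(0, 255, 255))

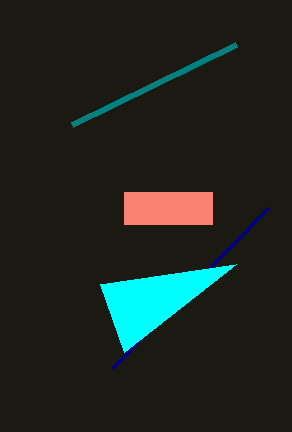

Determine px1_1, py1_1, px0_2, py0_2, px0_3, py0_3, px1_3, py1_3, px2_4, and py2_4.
px1_1 = 112; py1_1 = 368; px0_2 = 72; py0_2 = 124; px0_3 = 124; py0_3 = 192; px1_3 = 212; py1_3 = 224; px2_4 = 124; py2_4 = 352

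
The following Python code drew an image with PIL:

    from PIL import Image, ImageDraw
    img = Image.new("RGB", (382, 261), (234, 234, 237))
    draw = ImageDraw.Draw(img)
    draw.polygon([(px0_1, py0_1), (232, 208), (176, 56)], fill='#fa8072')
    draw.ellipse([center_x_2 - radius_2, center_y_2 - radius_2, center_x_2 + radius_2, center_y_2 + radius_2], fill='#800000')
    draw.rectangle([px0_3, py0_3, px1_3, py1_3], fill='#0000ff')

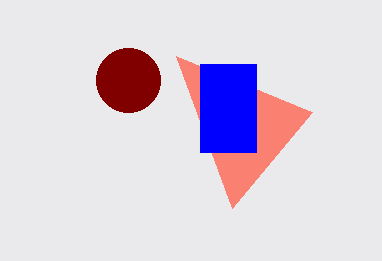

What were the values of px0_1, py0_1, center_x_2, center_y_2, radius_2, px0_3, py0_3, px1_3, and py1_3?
px0_1 = 312
py0_1 = 112
center_x_2 = 128
center_y_2 = 80
radius_2 = 32
px0_3 = 200
py0_3 = 64
px1_3 = 256
py1_3 = 152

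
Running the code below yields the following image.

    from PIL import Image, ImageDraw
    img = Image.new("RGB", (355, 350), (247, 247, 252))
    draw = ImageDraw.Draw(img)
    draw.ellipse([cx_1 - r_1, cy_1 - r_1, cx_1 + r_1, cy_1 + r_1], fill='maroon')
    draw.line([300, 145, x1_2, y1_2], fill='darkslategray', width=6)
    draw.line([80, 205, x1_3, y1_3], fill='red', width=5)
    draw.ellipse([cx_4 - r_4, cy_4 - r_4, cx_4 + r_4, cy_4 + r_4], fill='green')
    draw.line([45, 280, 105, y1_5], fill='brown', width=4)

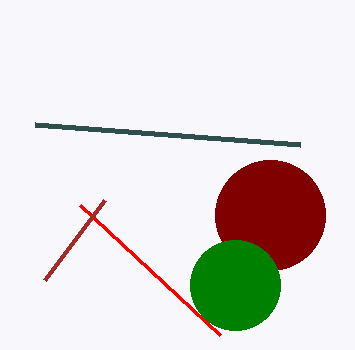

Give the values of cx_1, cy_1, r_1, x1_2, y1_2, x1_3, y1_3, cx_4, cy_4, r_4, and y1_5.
cx_1 = 270
cy_1 = 215
r_1 = 55
x1_2 = 35
y1_2 = 125
x1_3 = 220
y1_3 = 335
cx_4 = 235
cy_4 = 285
r_4 = 45
y1_5 = 200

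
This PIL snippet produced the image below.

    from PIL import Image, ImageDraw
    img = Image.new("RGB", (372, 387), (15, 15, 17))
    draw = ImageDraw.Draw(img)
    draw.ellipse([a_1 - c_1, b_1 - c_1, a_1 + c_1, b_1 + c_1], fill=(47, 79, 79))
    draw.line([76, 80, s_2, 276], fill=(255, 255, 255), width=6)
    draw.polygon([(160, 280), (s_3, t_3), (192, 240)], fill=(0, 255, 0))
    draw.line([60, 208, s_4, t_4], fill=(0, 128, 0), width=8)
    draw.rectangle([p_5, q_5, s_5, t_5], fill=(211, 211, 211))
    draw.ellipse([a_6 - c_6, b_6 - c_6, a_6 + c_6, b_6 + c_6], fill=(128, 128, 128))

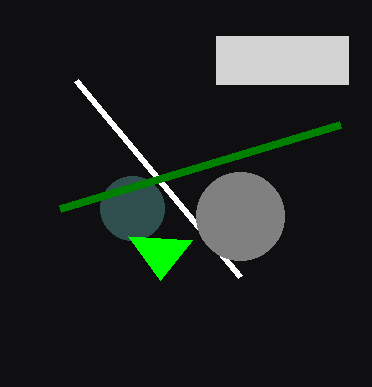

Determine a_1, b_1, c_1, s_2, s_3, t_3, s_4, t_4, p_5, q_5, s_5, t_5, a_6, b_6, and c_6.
a_1 = 132
b_1 = 208
c_1 = 32
s_2 = 240
s_3 = 128
t_3 = 236
s_4 = 340
t_4 = 124
p_5 = 216
q_5 = 36
s_5 = 348
t_5 = 84
a_6 = 240
b_6 = 216
c_6 = 44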